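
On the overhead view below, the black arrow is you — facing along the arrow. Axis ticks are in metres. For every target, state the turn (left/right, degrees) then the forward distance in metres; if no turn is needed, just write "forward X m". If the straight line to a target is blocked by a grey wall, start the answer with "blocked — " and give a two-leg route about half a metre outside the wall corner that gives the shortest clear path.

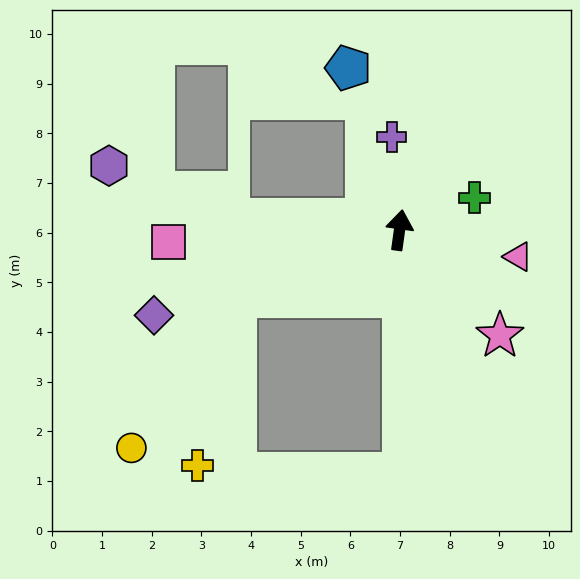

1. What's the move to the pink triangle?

turn right 95°, forward 2.4 m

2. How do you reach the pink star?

turn right 129°, forward 2.9 m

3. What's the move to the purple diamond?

turn left 117°, forward 5.2 m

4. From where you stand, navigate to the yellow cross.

blocked — turn left 120°, forward 3.6 m, then turn left 55°, forward 3.5 m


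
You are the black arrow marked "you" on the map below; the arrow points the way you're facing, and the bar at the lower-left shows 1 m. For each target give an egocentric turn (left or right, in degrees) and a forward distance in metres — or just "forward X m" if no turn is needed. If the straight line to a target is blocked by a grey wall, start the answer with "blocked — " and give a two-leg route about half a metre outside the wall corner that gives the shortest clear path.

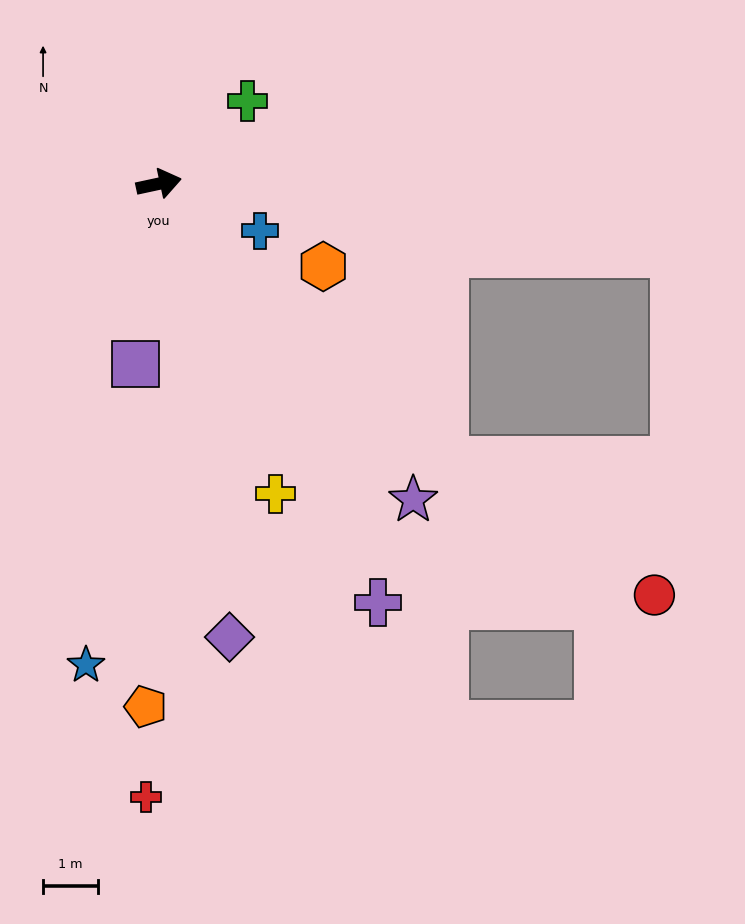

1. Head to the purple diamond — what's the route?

turn right 93°, forward 8.4 m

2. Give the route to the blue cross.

turn right 37°, forward 2.0 m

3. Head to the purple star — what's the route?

turn right 63°, forward 7.4 m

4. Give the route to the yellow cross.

turn right 82°, forward 6.1 m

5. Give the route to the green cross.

turn left 31°, forward 2.2 m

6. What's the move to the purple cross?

turn right 75°, forward 8.6 m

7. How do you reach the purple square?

turn right 110°, forward 3.3 m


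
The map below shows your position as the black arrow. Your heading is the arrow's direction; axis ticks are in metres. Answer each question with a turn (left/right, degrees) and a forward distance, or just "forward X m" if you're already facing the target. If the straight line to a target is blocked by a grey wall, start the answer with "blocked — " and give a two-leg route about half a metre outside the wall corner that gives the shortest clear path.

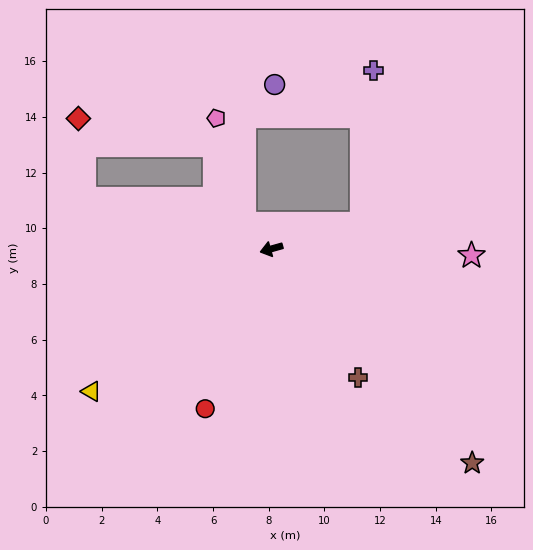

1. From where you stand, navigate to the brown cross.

turn left 108°, forward 5.6 m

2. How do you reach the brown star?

turn left 117°, forward 10.5 m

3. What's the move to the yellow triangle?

turn left 23°, forward 8.3 m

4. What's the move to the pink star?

turn left 162°, forward 7.2 m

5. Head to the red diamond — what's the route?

blocked — turn right 31°, forward 7.0 m, then turn right 70°, forward 2.9 m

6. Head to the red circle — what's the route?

turn left 52°, forward 6.2 m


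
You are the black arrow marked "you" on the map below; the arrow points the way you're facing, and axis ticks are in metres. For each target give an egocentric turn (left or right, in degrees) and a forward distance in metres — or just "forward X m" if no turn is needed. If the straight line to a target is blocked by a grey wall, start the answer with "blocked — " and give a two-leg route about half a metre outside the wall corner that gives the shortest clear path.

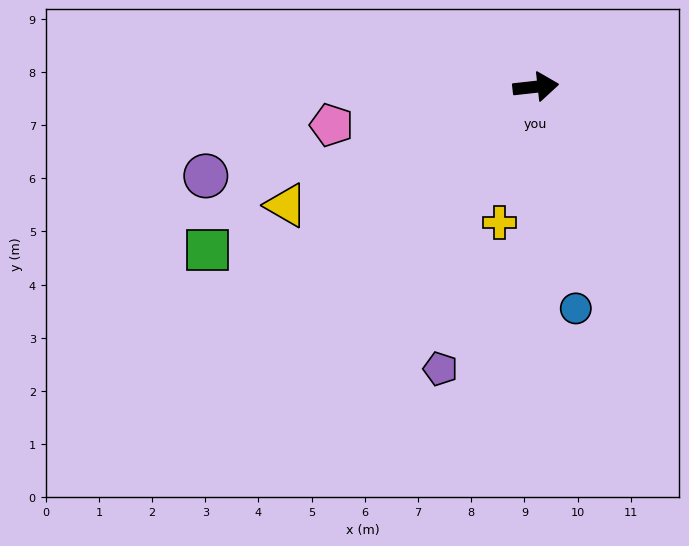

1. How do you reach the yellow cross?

turn right 111°, forward 2.6 m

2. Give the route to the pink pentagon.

turn right 176°, forward 3.9 m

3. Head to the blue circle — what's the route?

turn right 86°, forward 4.2 m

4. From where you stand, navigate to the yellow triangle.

turn right 161°, forward 5.2 m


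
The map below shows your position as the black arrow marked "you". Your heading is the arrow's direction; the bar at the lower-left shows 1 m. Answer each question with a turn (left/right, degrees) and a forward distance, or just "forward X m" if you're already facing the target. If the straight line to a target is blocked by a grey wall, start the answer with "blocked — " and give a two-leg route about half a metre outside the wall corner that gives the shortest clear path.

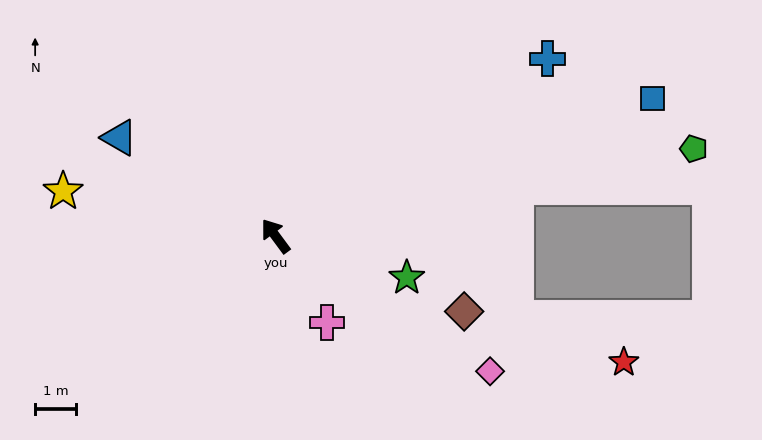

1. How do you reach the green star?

turn right 144°, forward 3.4 m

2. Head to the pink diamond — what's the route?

turn right 159°, forward 6.2 m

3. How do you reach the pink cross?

turn left 174°, forward 2.5 m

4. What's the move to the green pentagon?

turn right 115°, forward 10.5 m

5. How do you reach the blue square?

turn right 106°, forward 9.8 m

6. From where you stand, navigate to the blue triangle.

turn left 21°, forward 4.5 m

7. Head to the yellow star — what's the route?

turn left 42°, forward 5.3 m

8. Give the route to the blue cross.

turn right 93°, forward 7.9 m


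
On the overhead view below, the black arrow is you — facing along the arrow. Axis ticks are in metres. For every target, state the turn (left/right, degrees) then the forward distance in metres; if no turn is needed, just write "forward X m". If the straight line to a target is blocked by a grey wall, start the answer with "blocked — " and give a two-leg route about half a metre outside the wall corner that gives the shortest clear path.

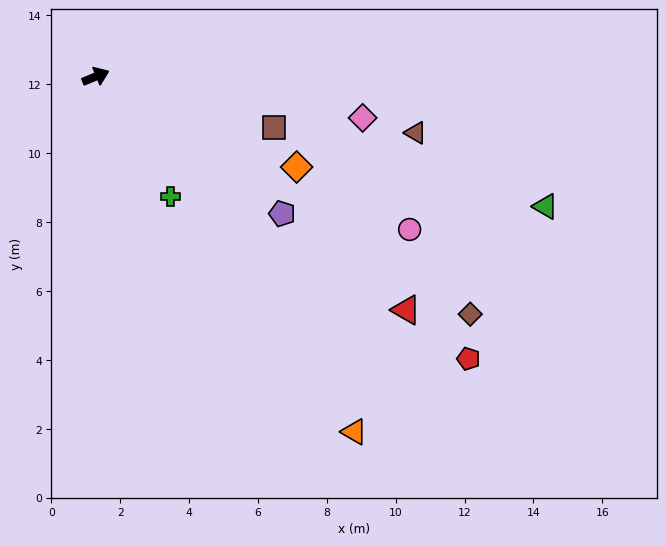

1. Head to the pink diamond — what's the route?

turn right 31°, forward 7.8 m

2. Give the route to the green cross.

turn right 80°, forward 4.1 m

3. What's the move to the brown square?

turn right 38°, forward 5.4 m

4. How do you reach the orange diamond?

turn right 47°, forward 6.4 m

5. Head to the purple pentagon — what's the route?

turn right 59°, forward 6.7 m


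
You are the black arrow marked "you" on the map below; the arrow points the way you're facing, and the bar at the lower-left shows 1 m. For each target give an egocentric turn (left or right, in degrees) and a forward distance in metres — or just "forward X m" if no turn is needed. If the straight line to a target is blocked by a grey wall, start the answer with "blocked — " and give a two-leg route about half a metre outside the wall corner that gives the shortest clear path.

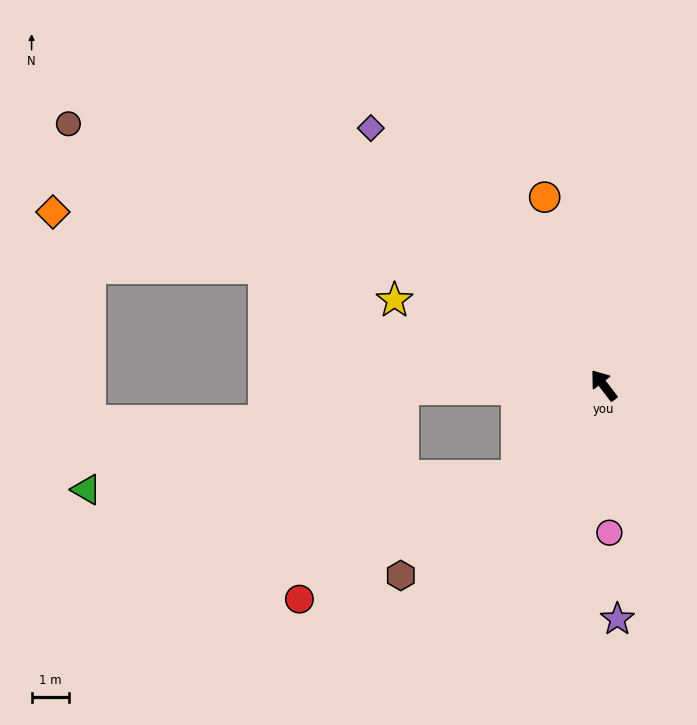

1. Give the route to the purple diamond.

turn left 5°, forward 9.3 m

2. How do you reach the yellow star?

turn left 30°, forward 6.1 m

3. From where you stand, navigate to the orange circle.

turn right 20°, forward 5.3 m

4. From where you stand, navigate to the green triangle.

blocked — turn left 54°, forward 5.4 m, then turn left 16°, forward 8.9 m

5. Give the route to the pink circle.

turn left 145°, forward 4.0 m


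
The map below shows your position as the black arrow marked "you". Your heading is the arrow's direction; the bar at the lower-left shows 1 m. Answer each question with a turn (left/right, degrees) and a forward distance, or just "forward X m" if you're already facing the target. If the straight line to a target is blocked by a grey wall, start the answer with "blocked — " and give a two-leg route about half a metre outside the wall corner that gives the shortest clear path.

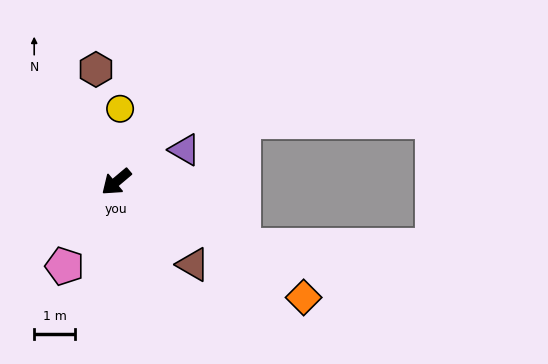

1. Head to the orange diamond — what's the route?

turn left 108°, forward 5.4 m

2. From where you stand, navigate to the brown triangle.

turn left 93°, forward 2.8 m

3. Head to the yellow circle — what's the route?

turn right 133°, forward 1.8 m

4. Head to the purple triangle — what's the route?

turn left 165°, forward 1.9 m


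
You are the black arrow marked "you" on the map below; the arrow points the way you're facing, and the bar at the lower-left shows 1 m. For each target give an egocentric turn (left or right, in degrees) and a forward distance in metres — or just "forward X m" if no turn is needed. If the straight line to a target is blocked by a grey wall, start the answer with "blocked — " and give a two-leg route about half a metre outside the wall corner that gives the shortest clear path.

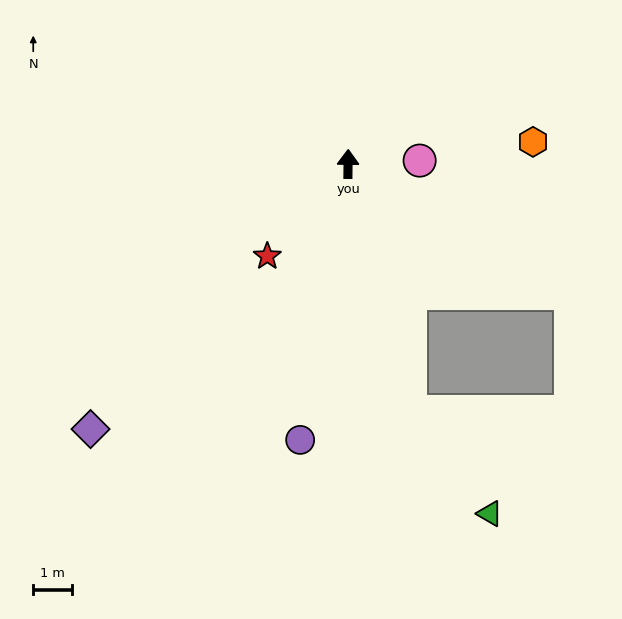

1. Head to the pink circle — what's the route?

turn right 87°, forward 1.9 m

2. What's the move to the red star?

turn left 139°, forward 3.2 m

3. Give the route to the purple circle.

turn left 171°, forward 7.3 m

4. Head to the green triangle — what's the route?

blocked — turn right 165°, forward 6.7 m, then turn left 23°, forward 3.4 m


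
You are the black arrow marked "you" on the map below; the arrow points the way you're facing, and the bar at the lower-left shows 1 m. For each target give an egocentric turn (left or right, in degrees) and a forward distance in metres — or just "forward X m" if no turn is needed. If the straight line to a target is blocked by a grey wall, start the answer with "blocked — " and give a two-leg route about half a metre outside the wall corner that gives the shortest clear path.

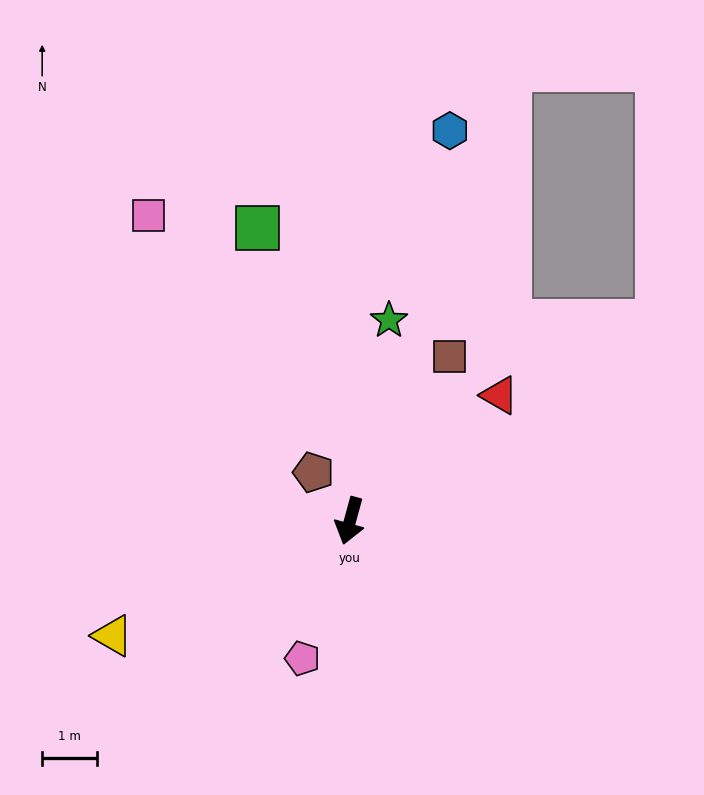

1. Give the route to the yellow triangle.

turn right 49°, forward 4.8 m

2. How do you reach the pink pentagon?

turn right 4°, forward 2.7 m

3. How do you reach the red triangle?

turn left 145°, forward 3.6 m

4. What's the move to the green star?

turn right 176°, forward 3.7 m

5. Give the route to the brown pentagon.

turn right 128°, forward 1.1 m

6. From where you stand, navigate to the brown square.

turn left 164°, forward 3.5 m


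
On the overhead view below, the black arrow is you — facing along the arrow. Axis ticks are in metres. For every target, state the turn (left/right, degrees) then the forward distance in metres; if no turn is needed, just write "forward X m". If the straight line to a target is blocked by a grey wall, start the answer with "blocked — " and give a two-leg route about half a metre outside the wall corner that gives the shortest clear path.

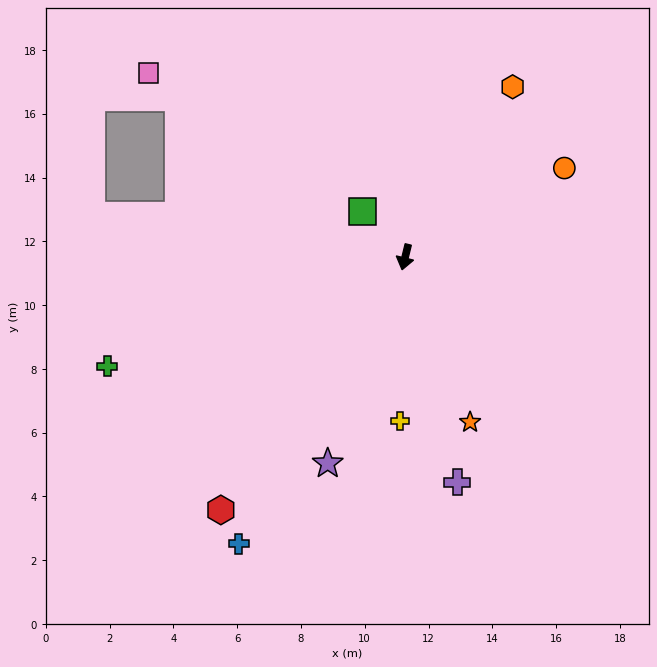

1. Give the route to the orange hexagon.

turn left 161°, forward 6.3 m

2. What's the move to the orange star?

turn left 35°, forward 5.6 m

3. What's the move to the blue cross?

turn right 16°, forward 10.4 m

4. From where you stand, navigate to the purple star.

turn right 7°, forward 6.9 m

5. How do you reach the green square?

turn right 123°, forward 2.0 m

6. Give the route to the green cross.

turn right 56°, forward 10.0 m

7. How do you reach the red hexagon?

turn right 22°, forward 9.8 m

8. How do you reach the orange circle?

turn left 133°, forward 5.7 m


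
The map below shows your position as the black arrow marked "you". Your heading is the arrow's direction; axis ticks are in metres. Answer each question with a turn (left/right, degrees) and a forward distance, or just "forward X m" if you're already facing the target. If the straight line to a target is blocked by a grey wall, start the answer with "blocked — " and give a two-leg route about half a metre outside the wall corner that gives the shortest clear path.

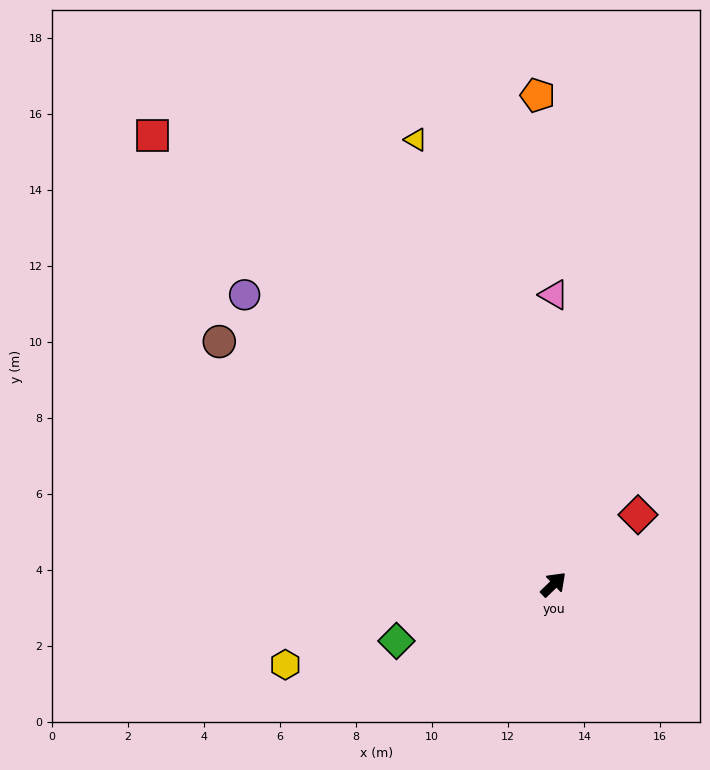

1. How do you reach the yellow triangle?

turn left 63°, forward 12.2 m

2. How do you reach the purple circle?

turn left 93°, forward 11.1 m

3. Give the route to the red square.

turn left 88°, forward 15.8 m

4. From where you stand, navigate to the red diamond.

turn right 5°, forward 2.9 m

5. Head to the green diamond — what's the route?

turn left 156°, forward 4.4 m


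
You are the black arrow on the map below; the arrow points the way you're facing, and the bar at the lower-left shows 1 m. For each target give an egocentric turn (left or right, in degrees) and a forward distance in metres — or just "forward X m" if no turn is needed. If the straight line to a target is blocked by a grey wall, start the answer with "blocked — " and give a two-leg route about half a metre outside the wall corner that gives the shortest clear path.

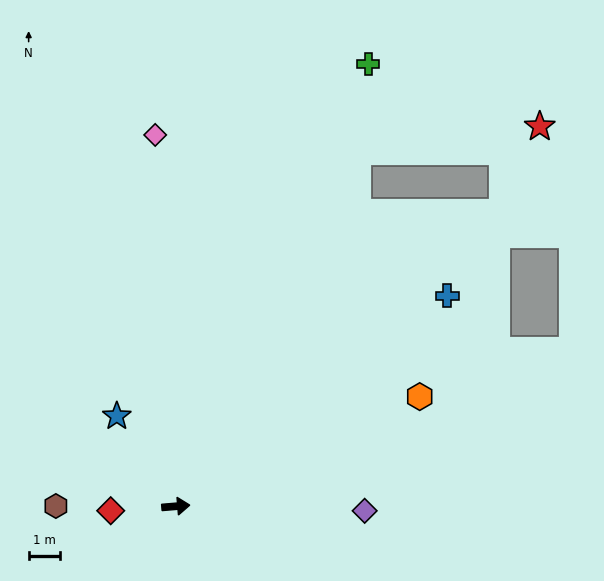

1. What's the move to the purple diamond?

turn right 6°, forward 5.9 m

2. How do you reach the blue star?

turn left 118°, forward 3.4 m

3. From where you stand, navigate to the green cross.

turn left 62°, forward 15.2 m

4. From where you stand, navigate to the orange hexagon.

turn left 19°, forward 8.4 m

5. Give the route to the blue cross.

turn left 33°, forward 10.8 m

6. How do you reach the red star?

blocked — turn left 37°, forward 13.8 m, then turn left 25°, forward 2.9 m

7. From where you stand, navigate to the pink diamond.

turn left 88°, forward 11.7 m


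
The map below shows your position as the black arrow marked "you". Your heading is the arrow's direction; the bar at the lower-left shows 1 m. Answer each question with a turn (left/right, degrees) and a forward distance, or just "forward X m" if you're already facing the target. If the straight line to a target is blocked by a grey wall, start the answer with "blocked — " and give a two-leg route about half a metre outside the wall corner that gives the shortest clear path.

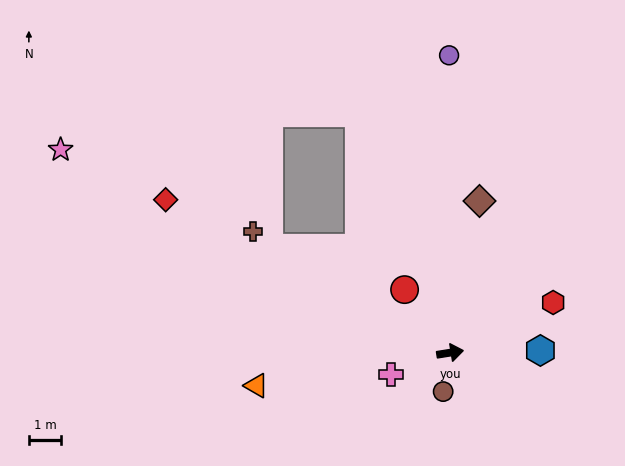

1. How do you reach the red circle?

turn left 117°, forward 2.4 m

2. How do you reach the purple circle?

turn left 81°, forward 9.2 m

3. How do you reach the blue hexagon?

turn right 8°, forward 2.8 m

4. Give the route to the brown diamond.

turn left 70°, forward 4.8 m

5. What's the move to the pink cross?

turn right 169°, forward 1.9 m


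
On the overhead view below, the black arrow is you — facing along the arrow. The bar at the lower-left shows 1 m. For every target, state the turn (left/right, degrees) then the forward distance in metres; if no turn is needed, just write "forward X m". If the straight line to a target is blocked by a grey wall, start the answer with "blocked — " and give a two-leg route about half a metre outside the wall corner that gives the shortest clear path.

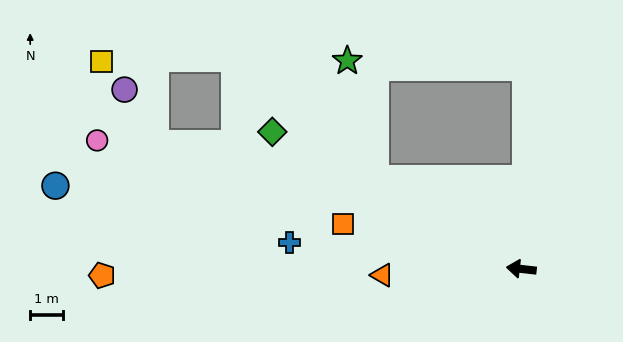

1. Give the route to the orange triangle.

turn left 9°, forward 4.2 m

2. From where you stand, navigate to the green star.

blocked — turn right 25°, forward 5.2 m, then turn right 45°, forward 3.7 m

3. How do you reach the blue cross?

forward 7.0 m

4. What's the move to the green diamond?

turn right 22°, forward 8.6 m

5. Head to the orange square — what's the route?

turn right 8°, forward 5.5 m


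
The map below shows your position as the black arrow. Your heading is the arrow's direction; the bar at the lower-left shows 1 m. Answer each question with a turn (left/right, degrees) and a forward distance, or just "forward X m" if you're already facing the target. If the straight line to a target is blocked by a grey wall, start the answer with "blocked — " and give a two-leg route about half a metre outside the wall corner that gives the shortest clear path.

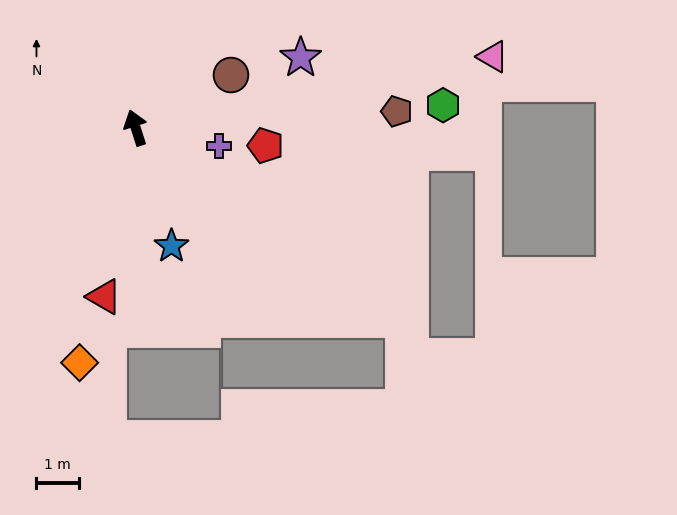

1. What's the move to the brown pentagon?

turn right 104°, forward 6.2 m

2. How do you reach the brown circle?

turn right 79°, forward 2.6 m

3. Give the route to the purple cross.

turn right 120°, forward 2.0 m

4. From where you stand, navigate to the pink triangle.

turn right 97°, forward 8.6 m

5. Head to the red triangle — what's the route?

turn left 152°, forward 4.1 m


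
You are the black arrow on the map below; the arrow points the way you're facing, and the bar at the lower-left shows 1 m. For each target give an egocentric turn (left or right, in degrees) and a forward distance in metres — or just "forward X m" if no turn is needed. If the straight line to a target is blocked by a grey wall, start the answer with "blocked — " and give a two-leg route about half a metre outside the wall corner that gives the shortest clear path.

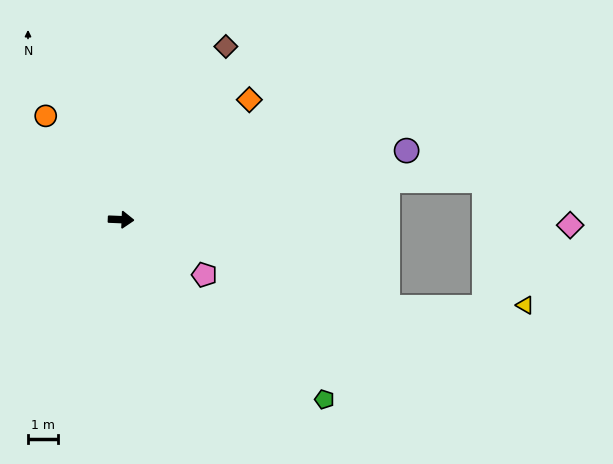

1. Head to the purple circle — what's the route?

turn left 16°, forward 9.8 m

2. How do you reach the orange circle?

turn left 128°, forward 4.3 m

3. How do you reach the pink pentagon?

turn right 31°, forward 3.3 m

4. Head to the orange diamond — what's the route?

turn left 45°, forward 5.9 m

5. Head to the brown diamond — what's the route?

turn left 61°, forward 6.8 m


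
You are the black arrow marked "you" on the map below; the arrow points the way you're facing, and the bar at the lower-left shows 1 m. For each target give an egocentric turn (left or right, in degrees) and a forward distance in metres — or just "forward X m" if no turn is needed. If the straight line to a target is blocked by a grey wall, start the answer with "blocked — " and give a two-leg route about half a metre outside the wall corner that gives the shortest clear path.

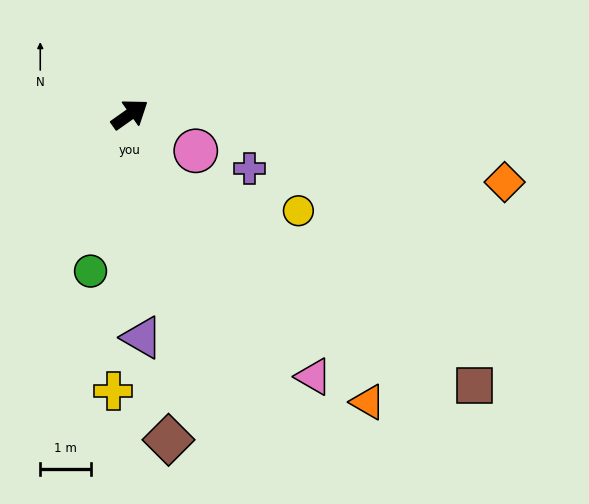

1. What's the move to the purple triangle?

turn right 122°, forward 4.4 m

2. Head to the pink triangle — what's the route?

turn right 90°, forward 6.3 m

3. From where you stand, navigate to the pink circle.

turn right 64°, forward 1.5 m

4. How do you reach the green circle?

turn right 139°, forward 3.2 m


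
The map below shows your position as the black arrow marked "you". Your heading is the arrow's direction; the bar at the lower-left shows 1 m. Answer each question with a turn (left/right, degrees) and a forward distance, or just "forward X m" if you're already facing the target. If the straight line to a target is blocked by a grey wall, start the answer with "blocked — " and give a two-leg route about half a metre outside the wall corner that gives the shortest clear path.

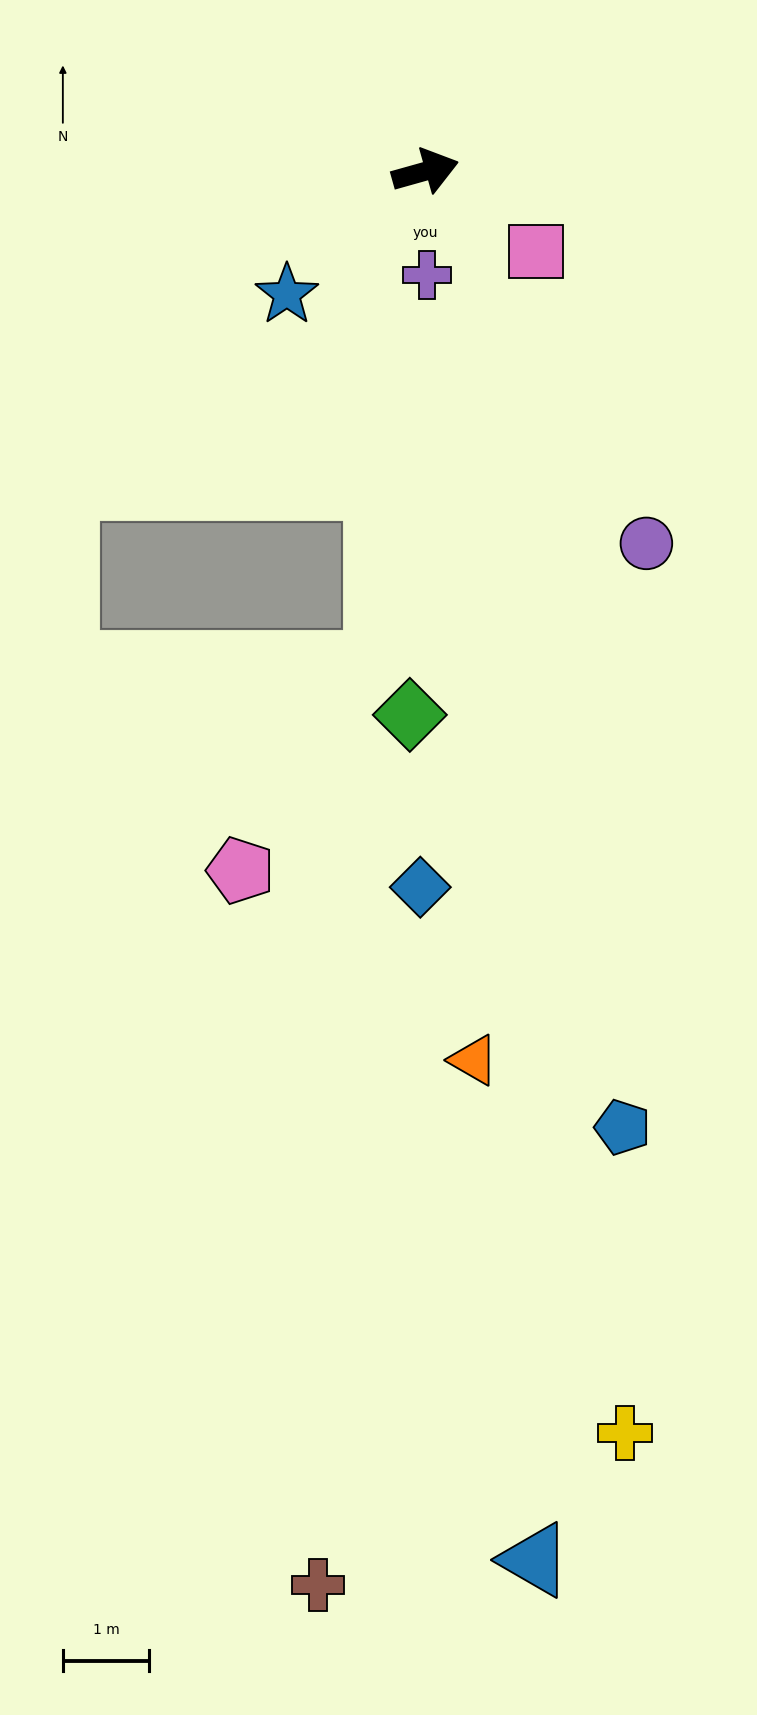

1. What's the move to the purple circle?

turn right 75°, forward 5.0 m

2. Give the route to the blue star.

turn right 154°, forward 2.1 m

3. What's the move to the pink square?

turn right 52°, forward 1.6 m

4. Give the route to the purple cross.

turn right 105°, forward 1.2 m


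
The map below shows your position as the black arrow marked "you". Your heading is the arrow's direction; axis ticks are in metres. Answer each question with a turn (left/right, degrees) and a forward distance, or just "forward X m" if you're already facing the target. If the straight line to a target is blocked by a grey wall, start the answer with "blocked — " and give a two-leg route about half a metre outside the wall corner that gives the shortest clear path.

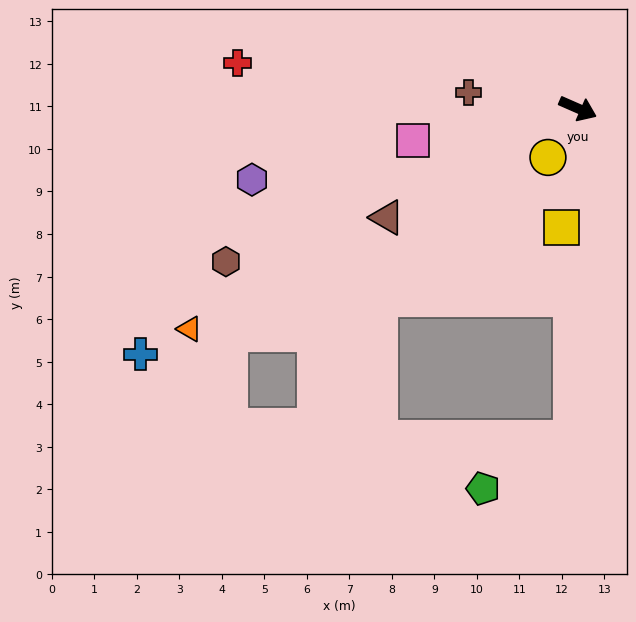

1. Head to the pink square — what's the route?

turn right 145°, forward 3.9 m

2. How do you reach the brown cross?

turn right 165°, forward 2.6 m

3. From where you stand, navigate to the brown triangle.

turn right 127°, forward 5.2 m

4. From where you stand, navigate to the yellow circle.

turn right 98°, forward 1.4 m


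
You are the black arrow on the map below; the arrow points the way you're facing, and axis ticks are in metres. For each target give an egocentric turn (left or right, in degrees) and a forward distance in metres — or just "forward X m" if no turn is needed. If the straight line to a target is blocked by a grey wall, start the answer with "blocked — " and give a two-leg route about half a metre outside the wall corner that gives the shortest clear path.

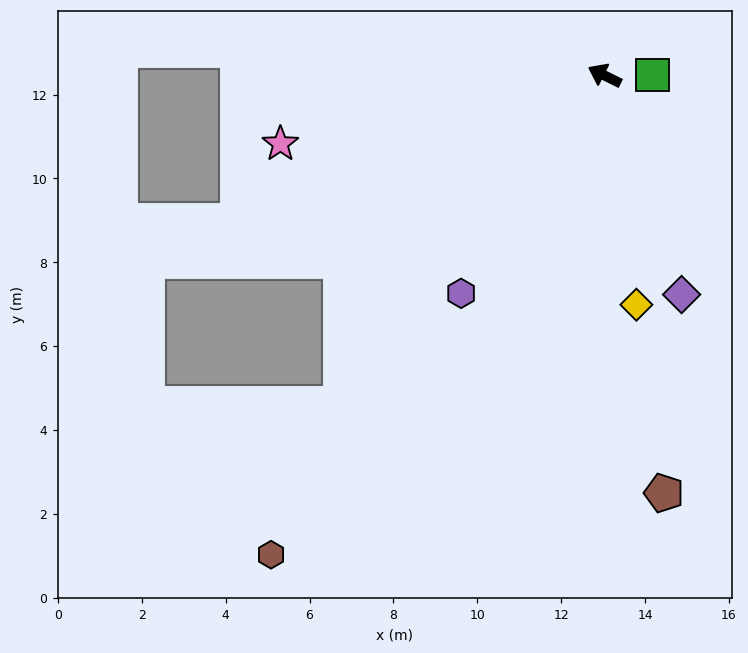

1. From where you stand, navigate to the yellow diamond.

turn left 124°, forward 5.5 m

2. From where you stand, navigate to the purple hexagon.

turn left 83°, forward 6.2 m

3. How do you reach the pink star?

turn left 38°, forward 7.9 m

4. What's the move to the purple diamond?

turn left 136°, forward 5.5 m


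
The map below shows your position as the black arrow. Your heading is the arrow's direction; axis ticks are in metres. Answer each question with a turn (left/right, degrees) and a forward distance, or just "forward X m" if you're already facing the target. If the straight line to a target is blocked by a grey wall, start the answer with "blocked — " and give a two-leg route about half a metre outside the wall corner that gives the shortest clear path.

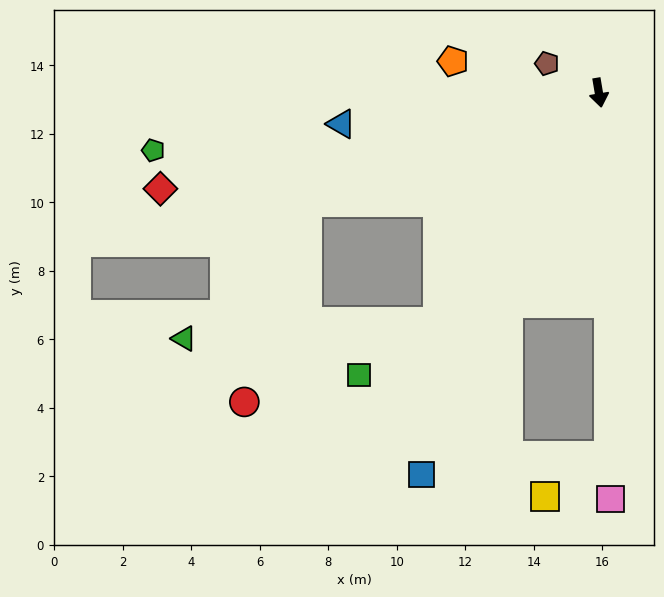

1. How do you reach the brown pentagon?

turn right 129°, forward 1.7 m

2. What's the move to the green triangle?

blocked — turn right 45°, forward 8.2 m, then turn right 51°, forward 7.4 m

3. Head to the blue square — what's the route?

turn right 34°, forward 12.3 m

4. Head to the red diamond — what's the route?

turn right 87°, forward 13.1 m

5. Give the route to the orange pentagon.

turn right 112°, forward 4.4 m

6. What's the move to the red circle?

blocked — turn right 79°, forward 9.1 m, then turn left 52°, forward 6.1 m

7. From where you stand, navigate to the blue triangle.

turn right 93°, forward 7.6 m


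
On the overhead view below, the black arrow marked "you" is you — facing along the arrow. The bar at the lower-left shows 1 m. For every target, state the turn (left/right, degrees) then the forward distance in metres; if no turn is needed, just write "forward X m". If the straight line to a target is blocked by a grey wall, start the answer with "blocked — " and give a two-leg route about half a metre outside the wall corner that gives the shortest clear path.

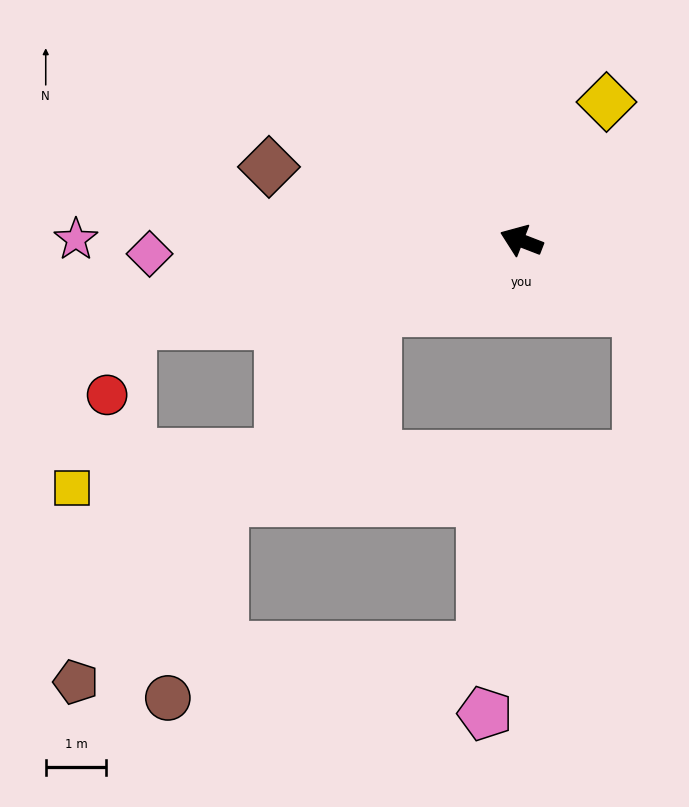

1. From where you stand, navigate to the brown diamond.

turn left 5°, forward 4.3 m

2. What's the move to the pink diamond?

turn left 23°, forward 6.1 m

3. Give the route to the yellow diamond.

turn right 100°, forward 2.7 m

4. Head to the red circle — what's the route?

blocked — turn left 33°, forward 6.6 m, then turn left 60°, forward 1.2 m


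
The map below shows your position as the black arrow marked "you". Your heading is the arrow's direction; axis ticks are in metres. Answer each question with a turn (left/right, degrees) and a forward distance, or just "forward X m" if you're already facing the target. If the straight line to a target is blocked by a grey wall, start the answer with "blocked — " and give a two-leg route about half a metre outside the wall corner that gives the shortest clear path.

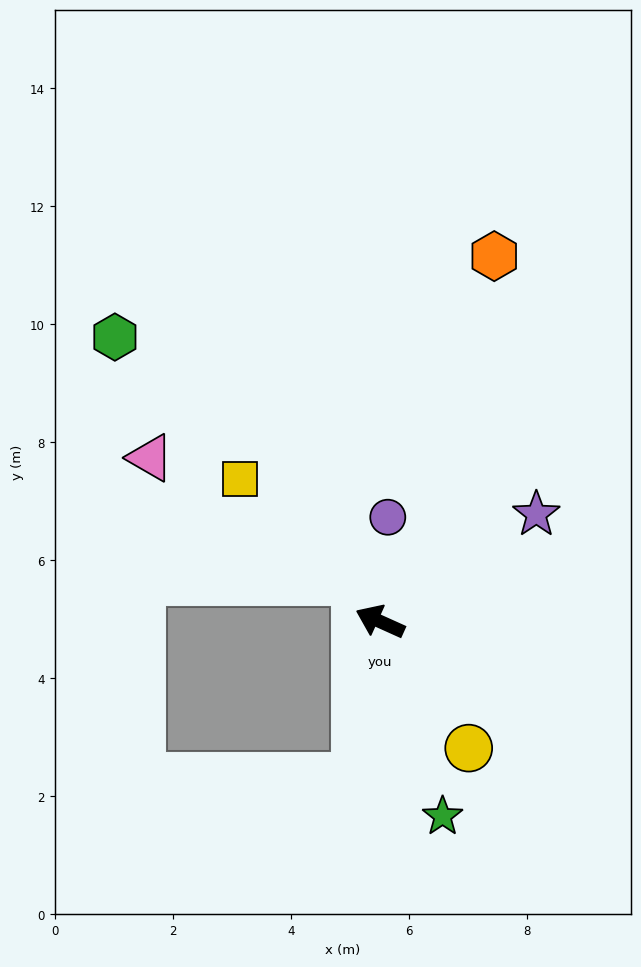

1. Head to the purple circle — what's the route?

turn right 70°, forward 1.8 m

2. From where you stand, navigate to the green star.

turn left 132°, forward 3.5 m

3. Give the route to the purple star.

turn right 121°, forward 3.2 m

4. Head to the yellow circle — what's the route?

turn left 149°, forward 2.6 m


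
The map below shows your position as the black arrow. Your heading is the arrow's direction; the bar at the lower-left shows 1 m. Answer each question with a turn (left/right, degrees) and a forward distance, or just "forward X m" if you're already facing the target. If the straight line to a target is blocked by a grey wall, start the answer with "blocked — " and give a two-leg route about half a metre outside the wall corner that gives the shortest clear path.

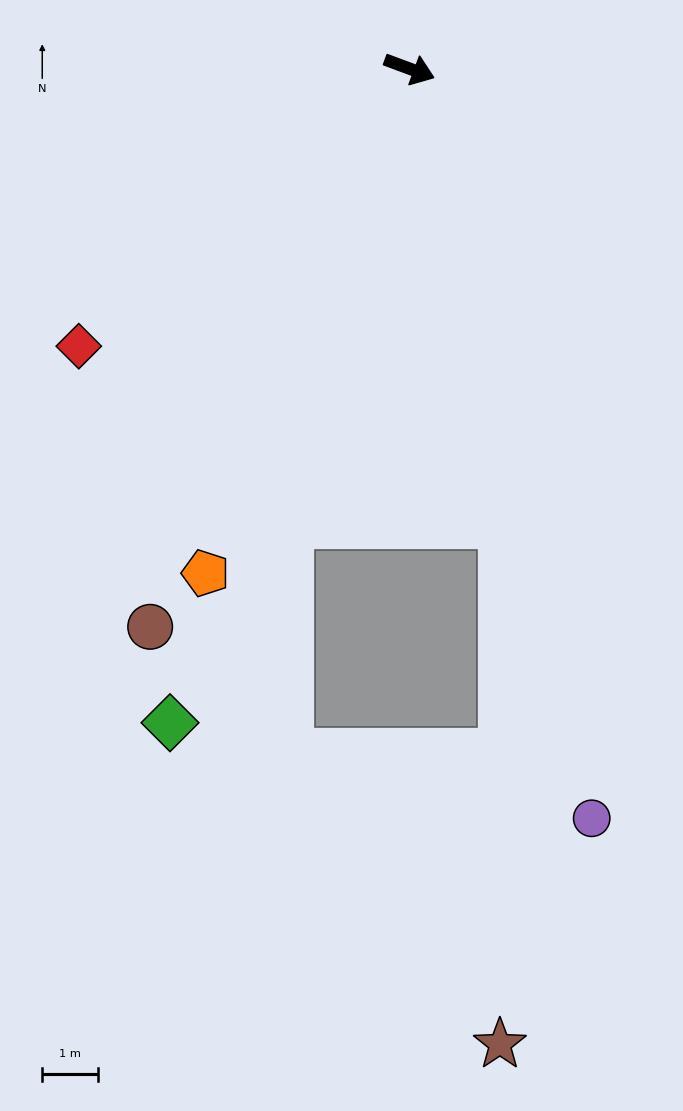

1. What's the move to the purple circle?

turn right 56°, forward 13.9 m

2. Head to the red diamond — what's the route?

turn right 120°, forward 7.8 m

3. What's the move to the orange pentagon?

turn right 92°, forward 9.8 m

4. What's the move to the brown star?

blocked — turn right 58°, forward 8.4 m, then turn right 12°, forward 9.4 m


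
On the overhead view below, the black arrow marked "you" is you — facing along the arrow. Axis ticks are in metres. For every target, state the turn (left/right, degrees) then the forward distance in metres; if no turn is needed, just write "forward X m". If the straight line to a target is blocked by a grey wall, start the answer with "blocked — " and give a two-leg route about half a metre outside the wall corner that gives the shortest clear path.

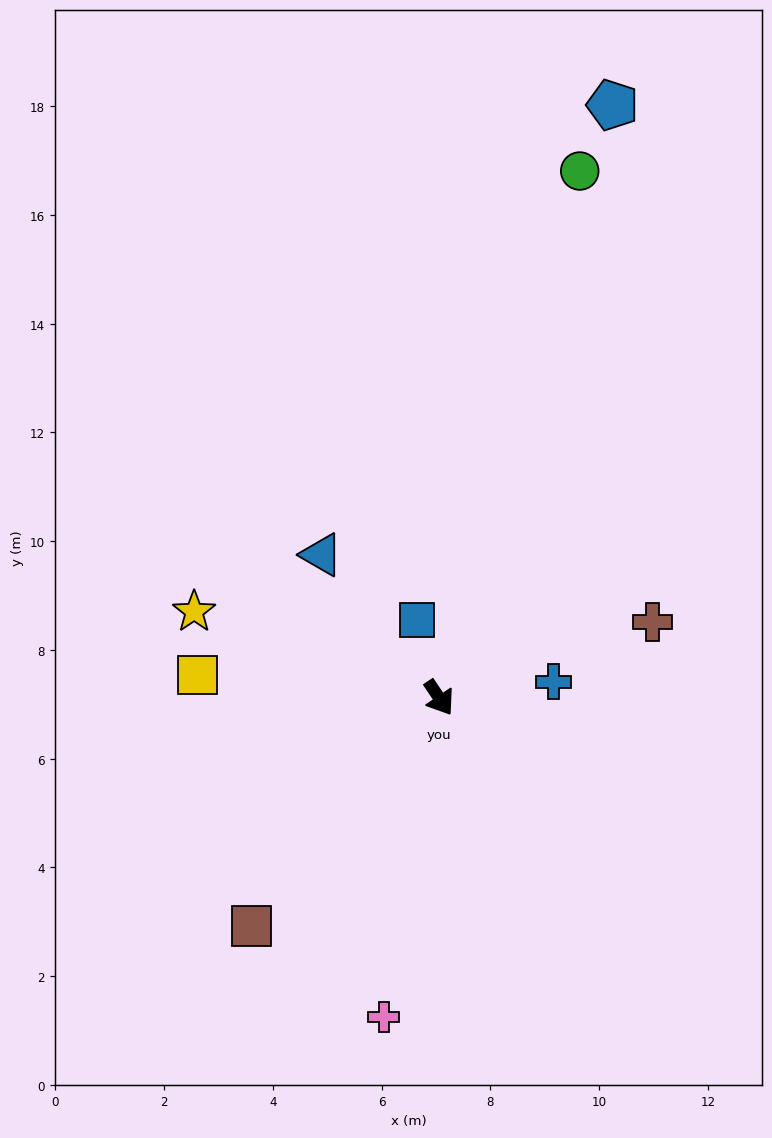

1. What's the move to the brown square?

turn right 73°, forward 5.4 m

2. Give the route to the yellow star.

turn right 143°, forward 4.8 m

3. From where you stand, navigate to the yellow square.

turn right 129°, forward 4.5 m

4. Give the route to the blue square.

turn left 162°, forward 1.5 m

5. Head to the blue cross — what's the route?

turn left 64°, forward 2.1 m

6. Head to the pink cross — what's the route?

turn right 44°, forward 6.0 m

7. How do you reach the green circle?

turn left 131°, forward 10.0 m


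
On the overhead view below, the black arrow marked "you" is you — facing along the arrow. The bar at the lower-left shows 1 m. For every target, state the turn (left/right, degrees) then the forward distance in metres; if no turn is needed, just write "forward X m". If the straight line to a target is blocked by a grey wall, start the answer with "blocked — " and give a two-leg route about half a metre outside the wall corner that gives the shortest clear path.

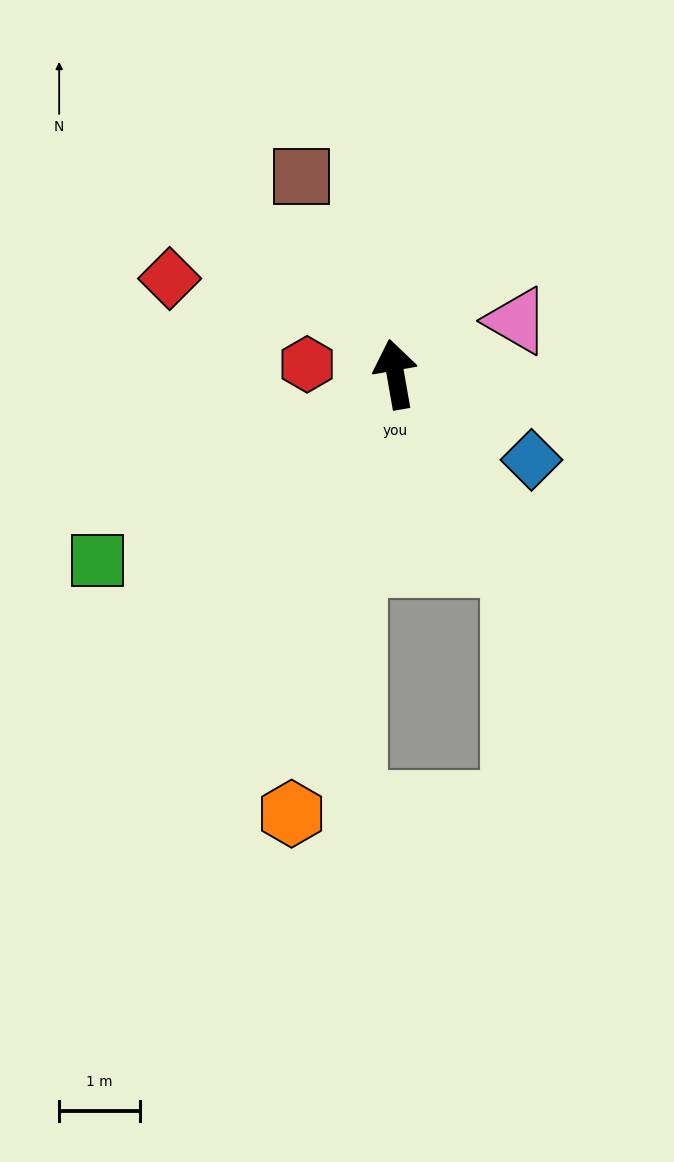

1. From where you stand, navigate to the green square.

turn left 112°, forward 4.4 m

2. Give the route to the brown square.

turn left 15°, forward 2.7 m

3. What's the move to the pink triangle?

turn right 76°, forward 1.6 m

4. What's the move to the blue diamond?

turn right 132°, forward 2.0 m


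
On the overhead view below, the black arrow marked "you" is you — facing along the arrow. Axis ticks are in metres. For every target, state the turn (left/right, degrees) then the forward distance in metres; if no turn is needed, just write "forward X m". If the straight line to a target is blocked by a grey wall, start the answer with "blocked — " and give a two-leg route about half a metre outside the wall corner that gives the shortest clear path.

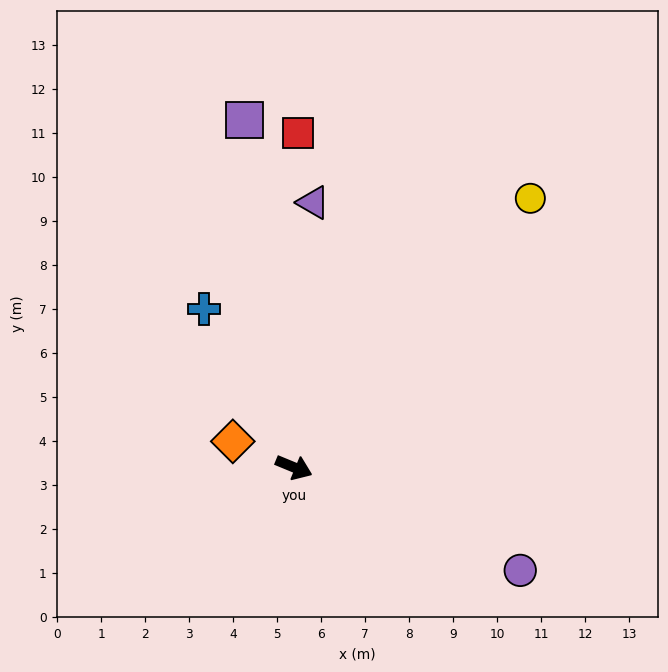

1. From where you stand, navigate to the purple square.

turn left 121°, forward 8.0 m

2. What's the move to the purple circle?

turn right 2°, forward 5.6 m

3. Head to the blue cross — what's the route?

turn left 142°, forward 4.1 m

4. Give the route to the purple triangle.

turn left 108°, forward 6.0 m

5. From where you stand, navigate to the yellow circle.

turn left 71°, forward 8.1 m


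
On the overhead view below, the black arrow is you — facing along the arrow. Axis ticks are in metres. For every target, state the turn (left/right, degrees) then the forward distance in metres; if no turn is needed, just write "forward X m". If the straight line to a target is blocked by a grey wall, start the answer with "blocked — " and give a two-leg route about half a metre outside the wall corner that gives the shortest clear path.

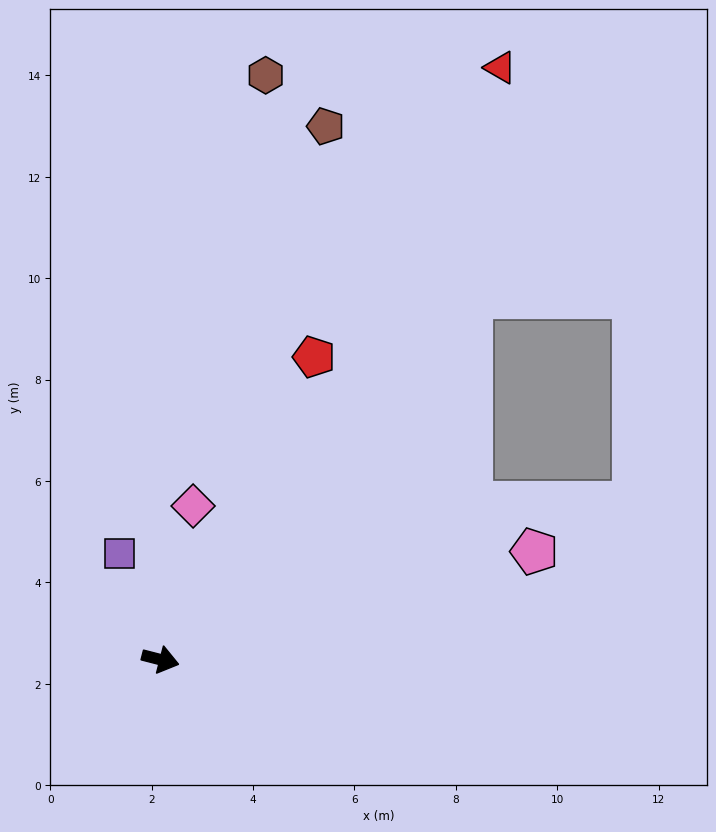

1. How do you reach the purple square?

turn left 126°, forward 2.2 m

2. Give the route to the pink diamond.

turn left 92°, forward 3.1 m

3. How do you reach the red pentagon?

turn left 78°, forward 6.7 m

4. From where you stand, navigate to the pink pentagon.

turn left 31°, forward 7.7 m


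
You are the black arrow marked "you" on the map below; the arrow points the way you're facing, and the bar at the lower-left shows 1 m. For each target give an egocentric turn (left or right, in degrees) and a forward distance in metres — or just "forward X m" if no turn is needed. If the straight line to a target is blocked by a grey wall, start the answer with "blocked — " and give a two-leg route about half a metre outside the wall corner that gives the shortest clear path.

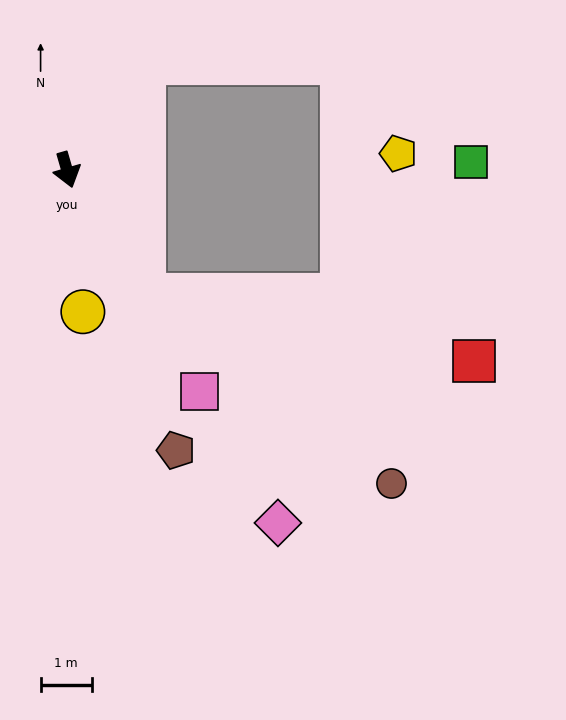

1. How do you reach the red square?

blocked — turn left 16°, forward 2.9 m, then turn left 47°, forward 6.6 m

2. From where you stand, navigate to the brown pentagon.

turn left 5°, forward 5.9 m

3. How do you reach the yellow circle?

turn right 10°, forward 2.8 m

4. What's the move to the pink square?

turn left 15°, forward 5.0 m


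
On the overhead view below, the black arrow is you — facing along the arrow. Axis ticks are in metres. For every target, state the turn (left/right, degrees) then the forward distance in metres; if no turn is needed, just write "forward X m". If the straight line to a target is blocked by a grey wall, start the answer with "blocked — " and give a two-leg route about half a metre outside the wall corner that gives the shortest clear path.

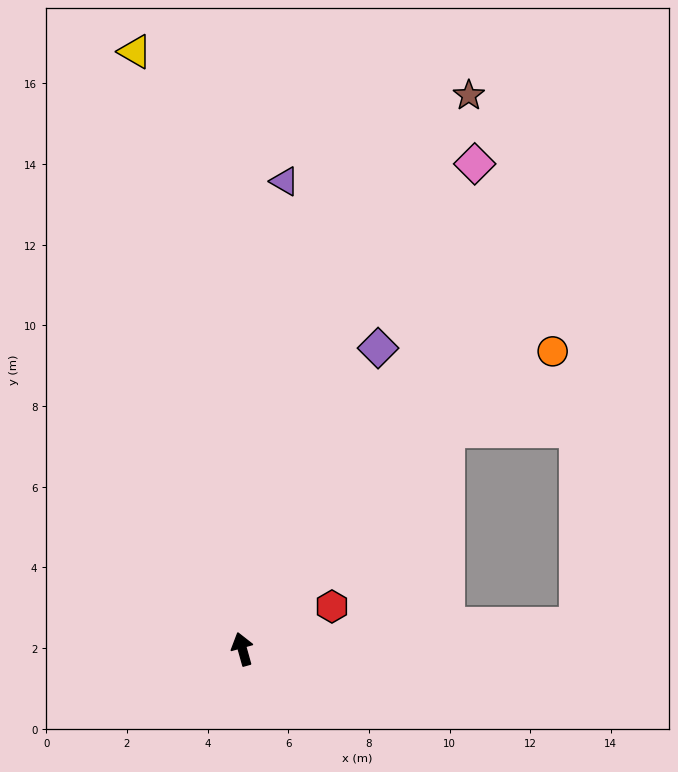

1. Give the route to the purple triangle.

turn right 21°, forward 11.6 m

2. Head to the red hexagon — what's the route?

turn right 80°, forward 2.5 m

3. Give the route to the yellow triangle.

turn right 5°, forward 15.0 m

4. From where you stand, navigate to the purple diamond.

turn right 40°, forward 8.2 m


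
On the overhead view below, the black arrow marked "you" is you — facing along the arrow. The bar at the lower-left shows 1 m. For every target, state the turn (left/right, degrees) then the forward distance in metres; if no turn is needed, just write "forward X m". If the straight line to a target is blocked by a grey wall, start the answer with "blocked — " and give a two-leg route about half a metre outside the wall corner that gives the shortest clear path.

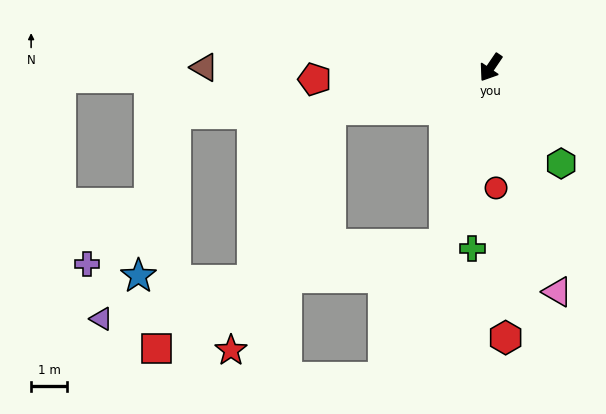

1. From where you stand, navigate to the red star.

blocked — turn right 41°, forward 4.6 m, then turn left 53°, forward 7.2 m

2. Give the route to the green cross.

turn left 28°, forward 5.1 m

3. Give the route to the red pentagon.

turn right 52°, forward 4.9 m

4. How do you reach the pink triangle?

turn left 51°, forward 6.5 m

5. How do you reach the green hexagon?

turn left 70°, forward 3.3 m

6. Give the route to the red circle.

turn left 37°, forward 3.3 m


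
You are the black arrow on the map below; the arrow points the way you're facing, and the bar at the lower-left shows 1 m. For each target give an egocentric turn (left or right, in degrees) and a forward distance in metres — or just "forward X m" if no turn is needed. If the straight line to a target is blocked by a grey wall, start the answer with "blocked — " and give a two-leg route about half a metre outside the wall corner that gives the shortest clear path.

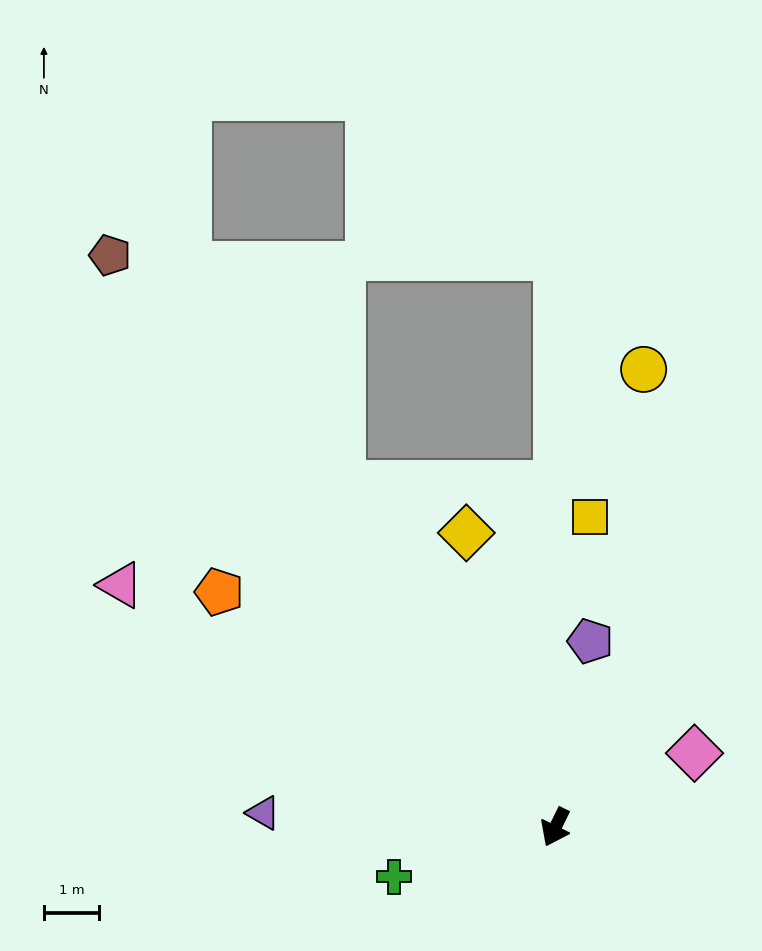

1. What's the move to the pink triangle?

turn right 93°, forward 9.0 m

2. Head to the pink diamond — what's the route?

turn left 144°, forward 2.8 m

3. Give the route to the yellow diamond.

turn right 137°, forward 5.5 m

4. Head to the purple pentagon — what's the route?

turn right 164°, forward 3.4 m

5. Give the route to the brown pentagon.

turn right 116°, forward 13.1 m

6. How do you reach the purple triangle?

turn right 67°, forward 5.3 m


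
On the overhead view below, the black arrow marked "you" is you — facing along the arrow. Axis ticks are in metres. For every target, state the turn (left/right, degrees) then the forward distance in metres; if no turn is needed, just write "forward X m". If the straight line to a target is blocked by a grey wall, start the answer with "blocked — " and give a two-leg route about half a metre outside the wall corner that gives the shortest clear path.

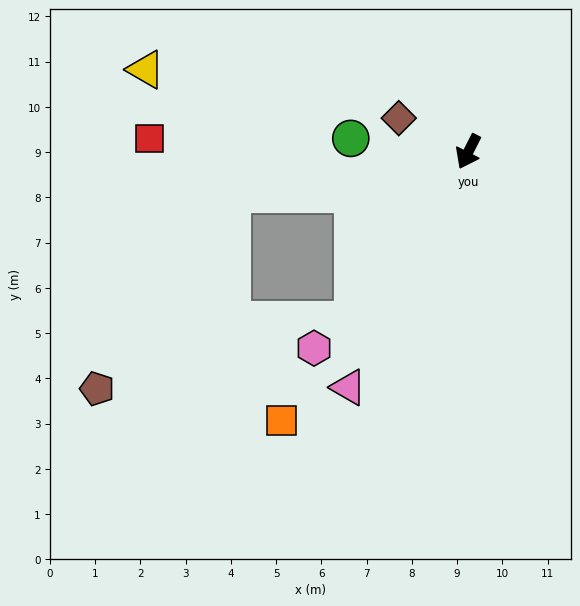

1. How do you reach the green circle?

turn right 69°, forward 2.6 m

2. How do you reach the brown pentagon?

blocked — turn right 53°, forward 5.3 m, then turn left 45°, forward 5.2 m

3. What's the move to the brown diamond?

turn right 89°, forward 1.7 m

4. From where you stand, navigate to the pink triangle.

forward 5.8 m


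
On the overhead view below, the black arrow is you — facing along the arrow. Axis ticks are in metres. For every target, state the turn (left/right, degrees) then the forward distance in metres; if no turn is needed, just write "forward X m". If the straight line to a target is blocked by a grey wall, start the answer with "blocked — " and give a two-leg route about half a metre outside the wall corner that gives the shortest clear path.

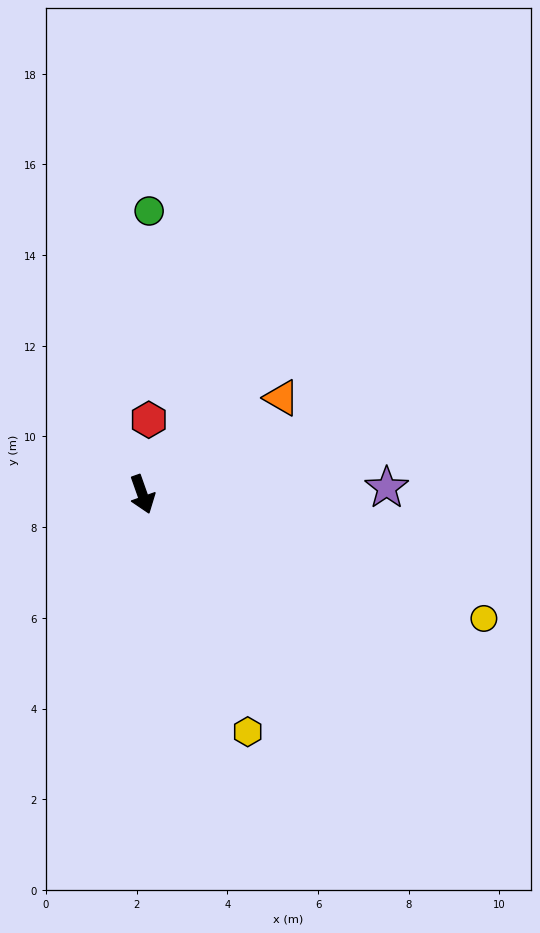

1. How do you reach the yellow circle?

turn left 51°, forward 8.0 m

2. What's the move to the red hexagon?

turn left 156°, forward 1.7 m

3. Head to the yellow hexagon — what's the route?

turn left 4°, forward 5.7 m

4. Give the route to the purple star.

turn left 72°, forward 5.4 m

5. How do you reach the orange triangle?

turn left 105°, forward 3.7 m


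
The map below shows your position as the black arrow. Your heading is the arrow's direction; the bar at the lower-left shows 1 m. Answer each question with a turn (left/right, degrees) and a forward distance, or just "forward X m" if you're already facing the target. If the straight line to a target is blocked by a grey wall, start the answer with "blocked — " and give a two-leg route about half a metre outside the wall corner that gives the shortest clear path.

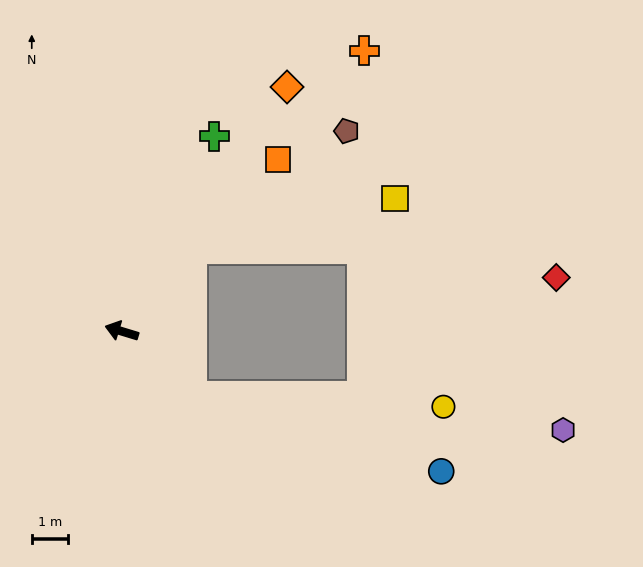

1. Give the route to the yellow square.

blocked — turn right 113°, forward 3.0 m, then turn right 36°, forward 5.8 m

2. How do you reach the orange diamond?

turn right 107°, forward 8.2 m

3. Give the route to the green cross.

turn right 98°, forward 6.0 m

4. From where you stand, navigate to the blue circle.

blocked — turn left 154°, forward 2.6 m, then turn left 26°, forward 7.2 m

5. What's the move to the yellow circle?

blocked — turn left 154°, forward 2.6 m, then turn left 41°, forward 7.0 m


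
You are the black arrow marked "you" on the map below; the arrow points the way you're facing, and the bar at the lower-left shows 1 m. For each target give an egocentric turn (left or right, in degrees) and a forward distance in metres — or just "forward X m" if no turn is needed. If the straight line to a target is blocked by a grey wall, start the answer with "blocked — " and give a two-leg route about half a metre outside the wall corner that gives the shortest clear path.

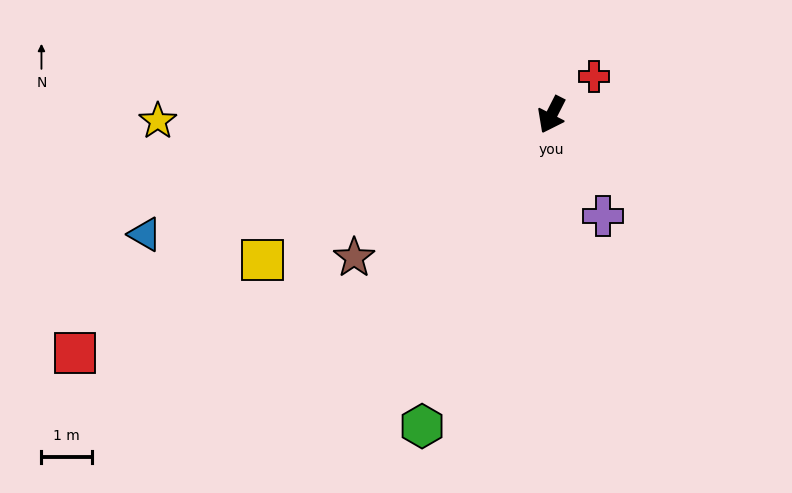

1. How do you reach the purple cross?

turn left 54°, forward 2.2 m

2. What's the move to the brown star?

turn right 27°, forward 4.8 m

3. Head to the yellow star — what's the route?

turn right 62°, forward 7.8 m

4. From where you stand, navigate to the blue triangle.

turn right 47°, forward 8.4 m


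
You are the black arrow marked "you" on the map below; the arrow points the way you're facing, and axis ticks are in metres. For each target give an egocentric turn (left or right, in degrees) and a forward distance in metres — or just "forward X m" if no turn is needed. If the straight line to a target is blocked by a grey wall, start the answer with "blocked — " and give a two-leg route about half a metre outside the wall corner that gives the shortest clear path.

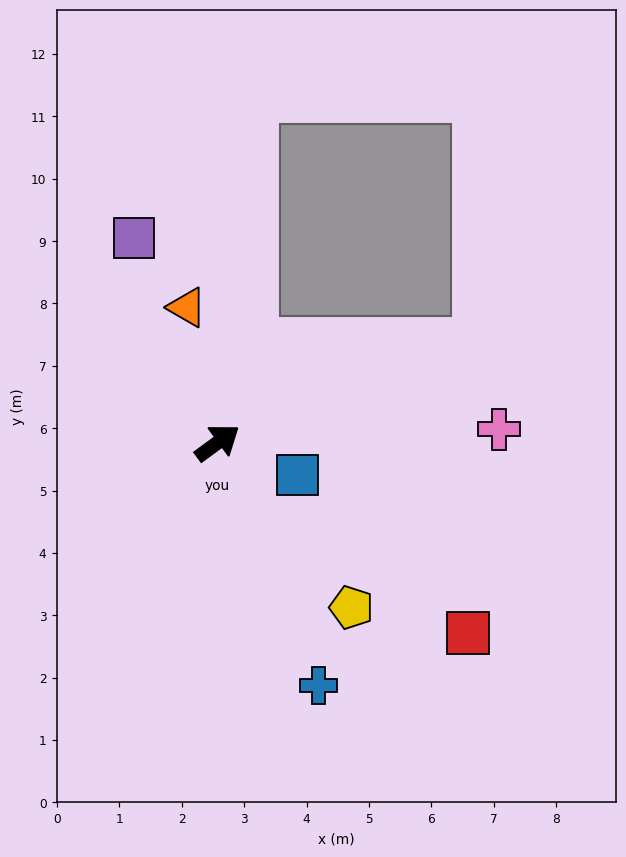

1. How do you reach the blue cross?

turn right 104°, forward 4.2 m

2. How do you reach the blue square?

turn right 58°, forward 1.4 m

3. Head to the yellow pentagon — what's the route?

turn right 87°, forward 3.4 m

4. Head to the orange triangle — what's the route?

turn left 67°, forward 2.2 m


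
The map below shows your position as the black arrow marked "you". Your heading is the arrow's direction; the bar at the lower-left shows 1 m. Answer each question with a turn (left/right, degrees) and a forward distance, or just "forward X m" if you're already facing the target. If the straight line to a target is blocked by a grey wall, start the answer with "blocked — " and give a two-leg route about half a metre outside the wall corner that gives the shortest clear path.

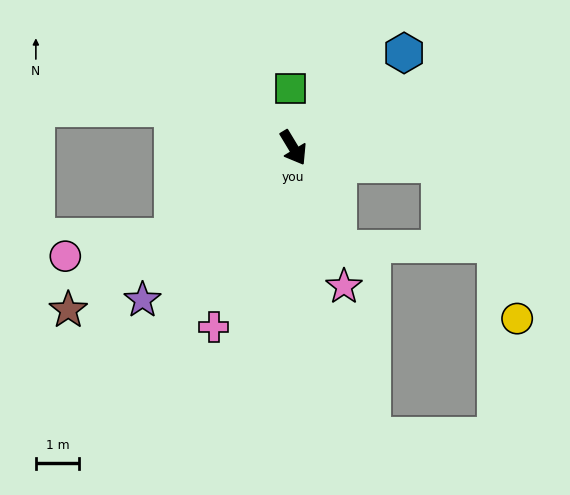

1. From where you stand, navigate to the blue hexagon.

turn left 99°, forward 3.4 m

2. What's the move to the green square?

turn left 152°, forward 1.4 m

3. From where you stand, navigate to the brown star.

turn right 85°, forward 6.4 m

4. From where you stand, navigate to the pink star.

turn right 11°, forward 3.4 m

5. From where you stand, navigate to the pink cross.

turn right 55°, forward 4.5 m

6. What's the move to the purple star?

turn right 76°, forward 4.9 m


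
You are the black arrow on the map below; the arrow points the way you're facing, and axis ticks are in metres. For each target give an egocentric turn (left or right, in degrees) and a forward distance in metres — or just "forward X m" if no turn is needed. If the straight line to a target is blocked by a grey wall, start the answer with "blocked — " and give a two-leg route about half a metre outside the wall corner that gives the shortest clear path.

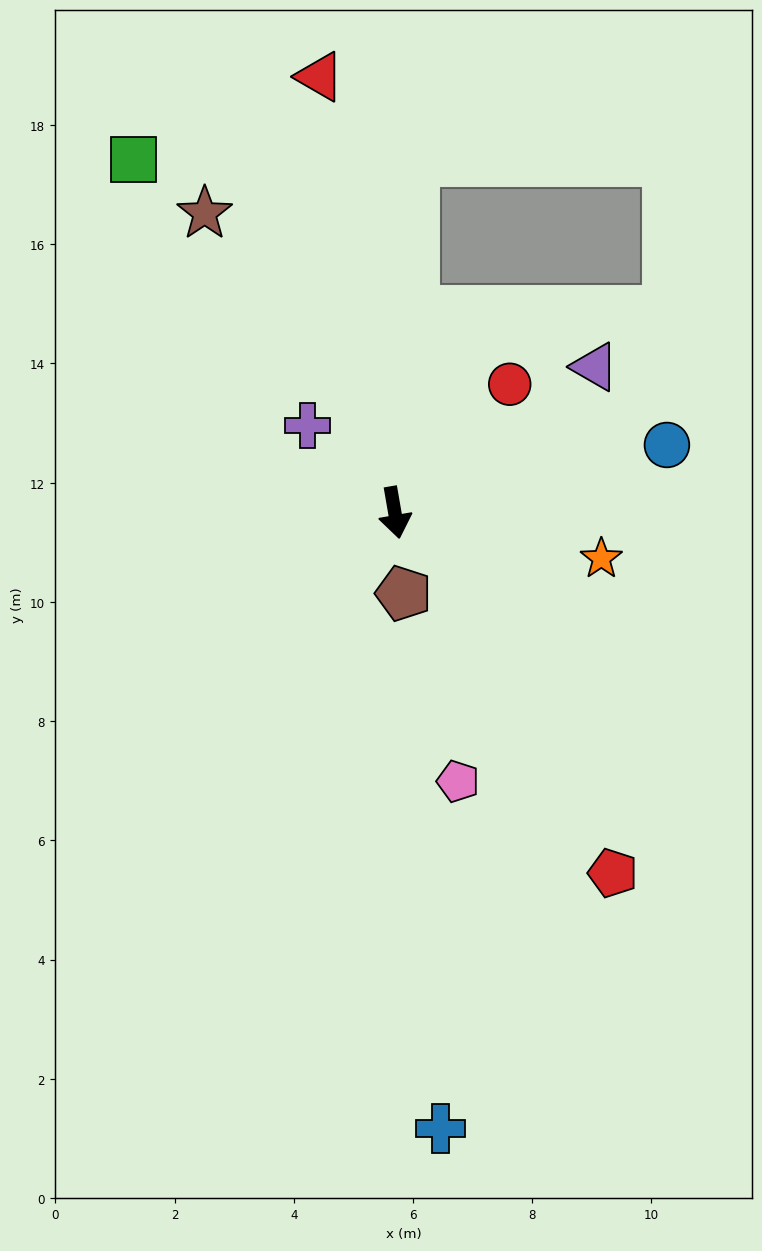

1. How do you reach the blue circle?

turn left 94°, forward 4.7 m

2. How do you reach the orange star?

turn left 68°, forward 3.5 m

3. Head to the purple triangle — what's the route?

turn left 116°, forward 4.2 m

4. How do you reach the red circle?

turn left 128°, forward 2.9 m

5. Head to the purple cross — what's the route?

turn right 145°, forward 2.1 m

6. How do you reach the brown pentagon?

turn right 4°, forward 1.4 m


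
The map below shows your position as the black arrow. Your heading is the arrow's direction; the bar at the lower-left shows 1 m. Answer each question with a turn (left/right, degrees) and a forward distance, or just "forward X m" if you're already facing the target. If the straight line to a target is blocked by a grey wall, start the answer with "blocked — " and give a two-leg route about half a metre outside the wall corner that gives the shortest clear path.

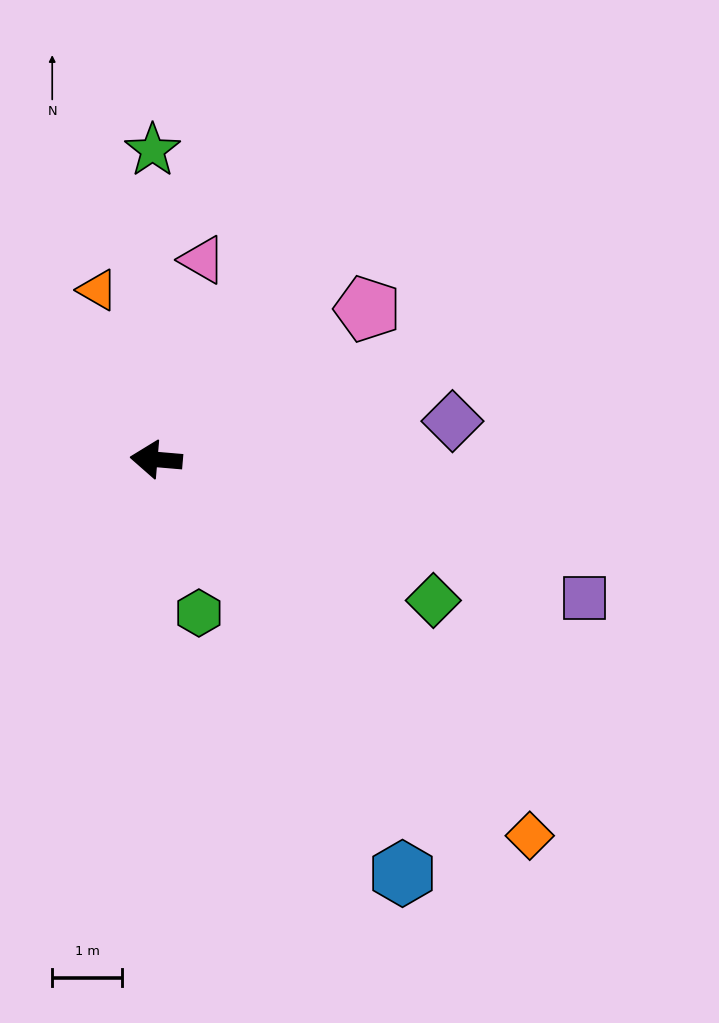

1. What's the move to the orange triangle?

turn right 66°, forward 2.6 m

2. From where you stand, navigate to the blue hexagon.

turn left 126°, forward 6.9 m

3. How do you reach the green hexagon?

turn left 110°, forward 2.3 m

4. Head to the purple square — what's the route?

turn left 167°, forward 6.4 m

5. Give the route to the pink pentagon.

turn right 140°, forward 3.7 m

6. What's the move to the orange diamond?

turn left 140°, forward 7.6 m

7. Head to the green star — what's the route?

turn right 84°, forward 4.4 m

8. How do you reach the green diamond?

turn left 158°, forward 4.4 m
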